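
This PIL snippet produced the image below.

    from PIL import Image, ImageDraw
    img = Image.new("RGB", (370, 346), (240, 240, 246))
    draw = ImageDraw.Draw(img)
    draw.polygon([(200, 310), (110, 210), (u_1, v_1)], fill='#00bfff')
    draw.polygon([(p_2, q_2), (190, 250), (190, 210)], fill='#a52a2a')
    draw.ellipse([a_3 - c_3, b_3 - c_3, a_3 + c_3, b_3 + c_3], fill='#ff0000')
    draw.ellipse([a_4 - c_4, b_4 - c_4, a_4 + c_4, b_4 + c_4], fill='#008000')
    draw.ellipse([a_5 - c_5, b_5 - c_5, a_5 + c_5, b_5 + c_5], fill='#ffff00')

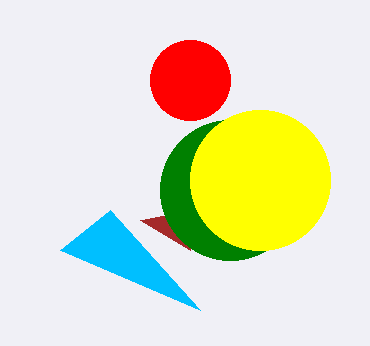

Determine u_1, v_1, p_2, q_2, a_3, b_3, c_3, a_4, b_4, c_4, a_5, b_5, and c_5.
u_1 = 60, v_1 = 250, p_2 = 140, q_2 = 220, a_3 = 190, b_3 = 80, c_3 = 40, a_4 = 230, b_4 = 190, c_4 = 70, a_5 = 260, b_5 = 180, c_5 = 70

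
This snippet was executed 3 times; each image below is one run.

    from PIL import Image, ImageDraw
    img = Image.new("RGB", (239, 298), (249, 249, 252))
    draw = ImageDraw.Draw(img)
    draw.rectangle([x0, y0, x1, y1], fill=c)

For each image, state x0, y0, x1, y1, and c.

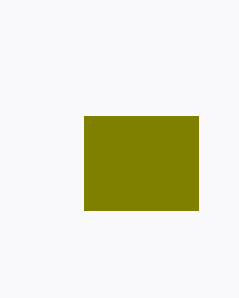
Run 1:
x0 = 84, y0 = 116, x1 = 198, y1 = 210, c = 'olive'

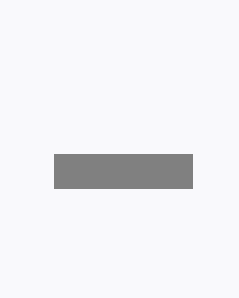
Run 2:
x0 = 54, y0 = 154, x1 = 192, y1 = 188, c = 'gray'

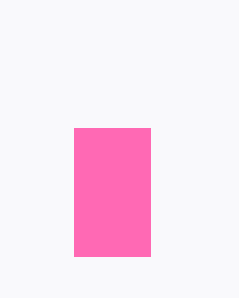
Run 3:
x0 = 74, y0 = 128, x1 = 150, y1 = 256, c = 'hotpink'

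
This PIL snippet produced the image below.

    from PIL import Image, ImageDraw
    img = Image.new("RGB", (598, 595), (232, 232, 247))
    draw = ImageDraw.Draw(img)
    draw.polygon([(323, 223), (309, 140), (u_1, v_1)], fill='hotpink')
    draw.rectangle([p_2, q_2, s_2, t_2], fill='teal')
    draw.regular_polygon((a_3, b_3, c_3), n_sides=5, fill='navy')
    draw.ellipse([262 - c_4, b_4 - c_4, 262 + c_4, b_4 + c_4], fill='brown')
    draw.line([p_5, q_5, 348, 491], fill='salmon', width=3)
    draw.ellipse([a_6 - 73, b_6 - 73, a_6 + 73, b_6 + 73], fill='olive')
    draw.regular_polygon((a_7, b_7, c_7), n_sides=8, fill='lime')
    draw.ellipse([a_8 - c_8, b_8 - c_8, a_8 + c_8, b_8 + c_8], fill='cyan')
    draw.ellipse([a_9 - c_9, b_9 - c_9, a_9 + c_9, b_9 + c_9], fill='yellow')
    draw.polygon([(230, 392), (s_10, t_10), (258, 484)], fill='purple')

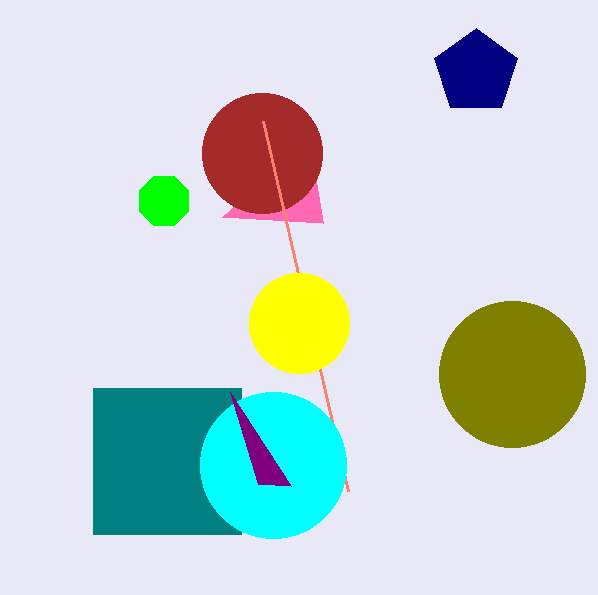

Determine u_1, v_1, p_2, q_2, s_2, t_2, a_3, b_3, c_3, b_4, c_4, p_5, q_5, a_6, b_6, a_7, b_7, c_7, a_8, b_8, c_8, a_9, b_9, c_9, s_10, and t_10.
u_1 = 222; v_1 = 217; p_2 = 93; q_2 = 388; s_2 = 241; t_2 = 534; a_3 = 476; b_3 = 72; c_3 = 44; b_4 = 153; c_4 = 60; p_5 = 263; q_5 = 121; a_6 = 512; b_6 = 374; a_7 = 164; b_7 = 201; c_7 = 27; a_8 = 273; b_8 = 465; c_8 = 73; a_9 = 299; b_9 = 323; c_9 = 50; s_10 = 291; t_10 = 486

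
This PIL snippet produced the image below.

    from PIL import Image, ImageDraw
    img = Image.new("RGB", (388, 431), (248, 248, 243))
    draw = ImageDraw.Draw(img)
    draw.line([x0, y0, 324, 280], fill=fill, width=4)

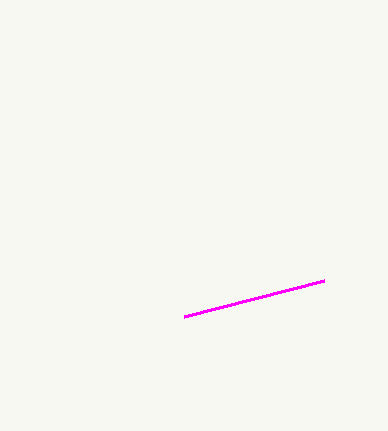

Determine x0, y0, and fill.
x0 = 184; y0 = 316; fill = 'magenta'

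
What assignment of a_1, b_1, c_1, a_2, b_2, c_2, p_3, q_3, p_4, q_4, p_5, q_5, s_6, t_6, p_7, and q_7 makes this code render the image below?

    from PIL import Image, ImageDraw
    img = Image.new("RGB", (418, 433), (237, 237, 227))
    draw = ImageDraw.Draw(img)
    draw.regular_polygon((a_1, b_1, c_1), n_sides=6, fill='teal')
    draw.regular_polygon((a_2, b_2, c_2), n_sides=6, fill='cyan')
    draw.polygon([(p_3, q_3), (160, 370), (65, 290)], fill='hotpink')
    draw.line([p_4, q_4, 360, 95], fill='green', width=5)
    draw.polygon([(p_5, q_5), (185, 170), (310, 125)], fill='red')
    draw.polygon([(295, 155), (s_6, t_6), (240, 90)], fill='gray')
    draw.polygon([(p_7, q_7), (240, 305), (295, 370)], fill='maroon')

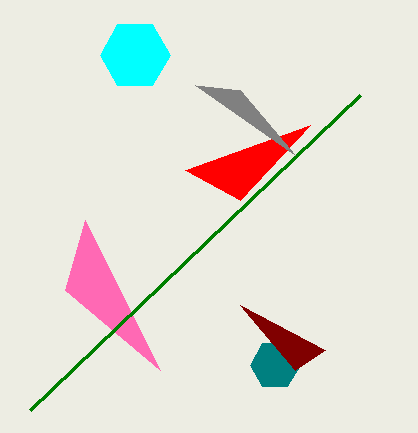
a_1 = 275, b_1 = 365, c_1 = 25, a_2 = 135, b_2 = 55, c_2 = 35, p_3 = 85, q_3 = 220, p_4 = 30, q_4 = 410, p_5 = 240, q_5 = 200, s_6 = 195, t_6 = 85, p_7 = 325, q_7 = 350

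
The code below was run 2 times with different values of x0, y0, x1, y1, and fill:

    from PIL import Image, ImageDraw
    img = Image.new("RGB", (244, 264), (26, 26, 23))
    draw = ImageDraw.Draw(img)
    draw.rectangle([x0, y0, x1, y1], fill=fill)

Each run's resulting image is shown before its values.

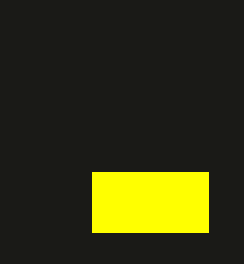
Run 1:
x0 = 92; y0 = 172; x1 = 208; y1 = 232; fill = 'yellow'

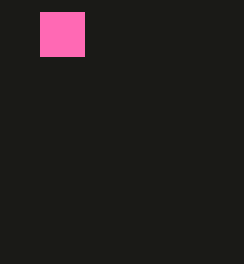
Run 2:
x0 = 40; y0 = 12; x1 = 84; y1 = 56; fill = 'hotpink'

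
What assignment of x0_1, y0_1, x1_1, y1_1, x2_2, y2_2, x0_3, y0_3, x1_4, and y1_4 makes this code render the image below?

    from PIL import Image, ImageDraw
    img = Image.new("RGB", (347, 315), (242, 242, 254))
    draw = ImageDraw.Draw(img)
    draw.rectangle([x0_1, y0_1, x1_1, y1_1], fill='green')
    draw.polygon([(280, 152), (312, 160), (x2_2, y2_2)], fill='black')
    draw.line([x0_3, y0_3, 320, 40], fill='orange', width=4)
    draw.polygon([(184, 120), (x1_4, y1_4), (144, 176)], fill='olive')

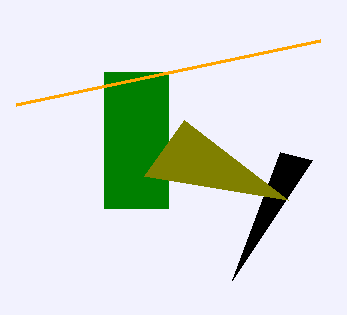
x0_1 = 104
y0_1 = 72
x1_1 = 168
y1_1 = 208
x2_2 = 232
y2_2 = 280
x0_3 = 16
y0_3 = 104
x1_4 = 288
y1_4 = 200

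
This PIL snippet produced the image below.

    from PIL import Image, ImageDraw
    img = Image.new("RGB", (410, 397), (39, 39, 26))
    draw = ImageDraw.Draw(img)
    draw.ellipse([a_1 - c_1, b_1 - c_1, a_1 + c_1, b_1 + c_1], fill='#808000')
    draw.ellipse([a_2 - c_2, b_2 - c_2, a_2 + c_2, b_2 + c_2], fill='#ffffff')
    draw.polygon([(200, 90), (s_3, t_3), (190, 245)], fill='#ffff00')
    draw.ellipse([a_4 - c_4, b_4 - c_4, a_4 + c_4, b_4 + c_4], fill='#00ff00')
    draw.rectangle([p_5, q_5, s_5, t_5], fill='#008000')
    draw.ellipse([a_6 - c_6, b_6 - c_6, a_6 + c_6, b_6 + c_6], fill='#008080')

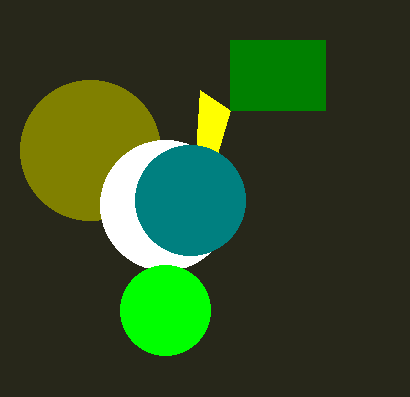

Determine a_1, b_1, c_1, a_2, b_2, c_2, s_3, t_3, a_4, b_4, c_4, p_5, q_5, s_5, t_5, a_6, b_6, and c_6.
a_1 = 90, b_1 = 150, c_1 = 70, a_2 = 165, b_2 = 205, c_2 = 65, s_3 = 230, t_3 = 110, a_4 = 165, b_4 = 310, c_4 = 45, p_5 = 230, q_5 = 40, s_5 = 325, t_5 = 110, a_6 = 190, b_6 = 200, c_6 = 55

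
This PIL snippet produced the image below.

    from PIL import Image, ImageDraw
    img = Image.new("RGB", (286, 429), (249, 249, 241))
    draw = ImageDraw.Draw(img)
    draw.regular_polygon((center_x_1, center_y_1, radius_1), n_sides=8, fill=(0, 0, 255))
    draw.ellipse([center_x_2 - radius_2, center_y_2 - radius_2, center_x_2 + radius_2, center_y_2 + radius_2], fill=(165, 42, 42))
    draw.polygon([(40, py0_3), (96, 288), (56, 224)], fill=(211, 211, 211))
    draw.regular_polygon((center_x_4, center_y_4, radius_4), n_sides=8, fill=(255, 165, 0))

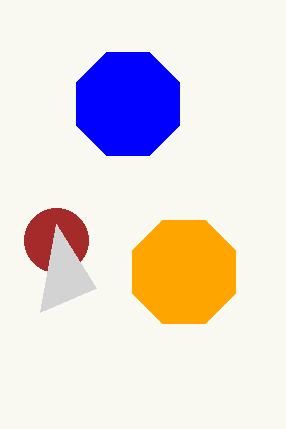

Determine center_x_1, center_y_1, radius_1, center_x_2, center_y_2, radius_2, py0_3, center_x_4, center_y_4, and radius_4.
center_x_1 = 128, center_y_1 = 104, radius_1 = 56, center_x_2 = 56, center_y_2 = 240, radius_2 = 32, py0_3 = 312, center_x_4 = 184, center_y_4 = 272, radius_4 = 56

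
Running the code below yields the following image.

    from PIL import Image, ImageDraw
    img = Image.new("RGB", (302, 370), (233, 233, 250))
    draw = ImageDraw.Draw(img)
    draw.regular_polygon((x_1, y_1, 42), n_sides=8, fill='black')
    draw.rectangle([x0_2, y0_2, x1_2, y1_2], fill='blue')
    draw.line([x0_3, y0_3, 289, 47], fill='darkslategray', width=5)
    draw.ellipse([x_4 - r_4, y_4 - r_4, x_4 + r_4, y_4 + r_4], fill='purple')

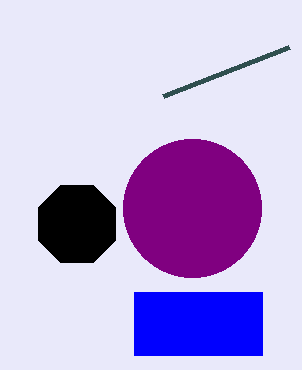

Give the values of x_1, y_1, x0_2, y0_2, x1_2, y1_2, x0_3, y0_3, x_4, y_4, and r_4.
x_1 = 77
y_1 = 224
x0_2 = 134
y0_2 = 292
x1_2 = 262
y1_2 = 355
x0_3 = 163
y0_3 = 96
x_4 = 192
y_4 = 208
r_4 = 69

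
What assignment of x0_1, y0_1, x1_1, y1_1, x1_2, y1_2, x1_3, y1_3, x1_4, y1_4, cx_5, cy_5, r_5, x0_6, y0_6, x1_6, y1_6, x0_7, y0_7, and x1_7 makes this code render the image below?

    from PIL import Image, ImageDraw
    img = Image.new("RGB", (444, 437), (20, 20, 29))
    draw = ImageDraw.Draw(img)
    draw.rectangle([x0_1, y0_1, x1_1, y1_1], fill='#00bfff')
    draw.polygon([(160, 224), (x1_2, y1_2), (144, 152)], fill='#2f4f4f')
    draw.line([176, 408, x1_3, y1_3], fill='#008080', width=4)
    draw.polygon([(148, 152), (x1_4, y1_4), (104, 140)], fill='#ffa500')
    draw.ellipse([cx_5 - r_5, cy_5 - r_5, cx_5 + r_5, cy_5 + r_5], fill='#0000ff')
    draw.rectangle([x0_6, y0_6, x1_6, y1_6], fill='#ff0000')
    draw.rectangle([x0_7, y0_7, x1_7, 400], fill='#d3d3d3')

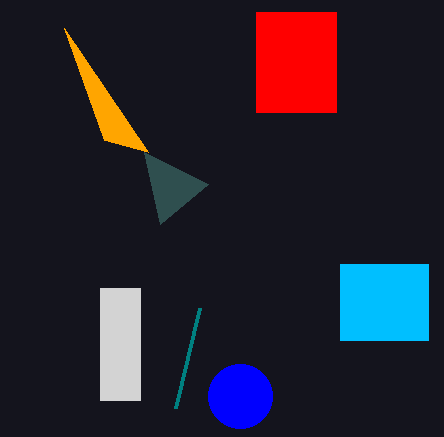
x0_1 = 340
y0_1 = 264
x1_1 = 428
y1_1 = 340
x1_2 = 208
y1_2 = 184
x1_3 = 200
y1_3 = 308
x1_4 = 64
y1_4 = 28
cx_5 = 240
cy_5 = 396
r_5 = 32
x0_6 = 256
y0_6 = 12
x1_6 = 336
y1_6 = 112
x0_7 = 100
y0_7 = 288
x1_7 = 140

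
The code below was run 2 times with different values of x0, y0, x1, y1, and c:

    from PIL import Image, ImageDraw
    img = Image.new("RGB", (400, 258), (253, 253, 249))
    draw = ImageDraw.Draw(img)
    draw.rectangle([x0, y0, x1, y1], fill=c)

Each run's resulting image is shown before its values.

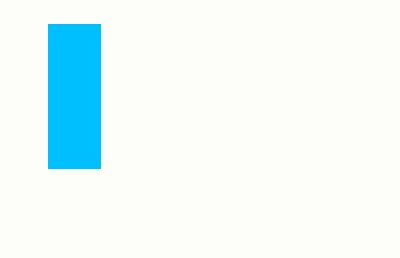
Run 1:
x0 = 48, y0 = 24, x1 = 100, y1 = 168, c = 'deepskyblue'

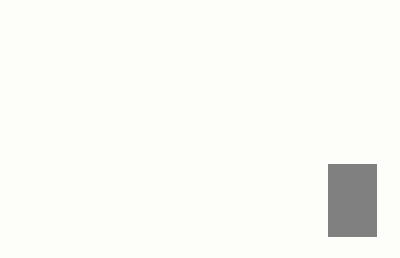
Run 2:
x0 = 328
y0 = 164
x1 = 376
y1 = 236
c = 'gray'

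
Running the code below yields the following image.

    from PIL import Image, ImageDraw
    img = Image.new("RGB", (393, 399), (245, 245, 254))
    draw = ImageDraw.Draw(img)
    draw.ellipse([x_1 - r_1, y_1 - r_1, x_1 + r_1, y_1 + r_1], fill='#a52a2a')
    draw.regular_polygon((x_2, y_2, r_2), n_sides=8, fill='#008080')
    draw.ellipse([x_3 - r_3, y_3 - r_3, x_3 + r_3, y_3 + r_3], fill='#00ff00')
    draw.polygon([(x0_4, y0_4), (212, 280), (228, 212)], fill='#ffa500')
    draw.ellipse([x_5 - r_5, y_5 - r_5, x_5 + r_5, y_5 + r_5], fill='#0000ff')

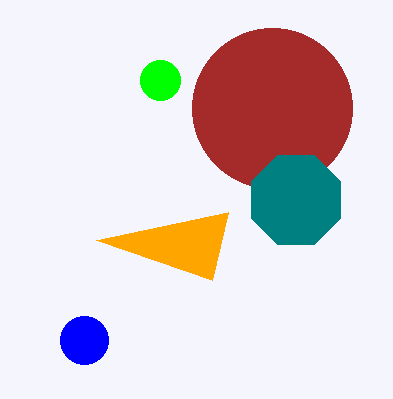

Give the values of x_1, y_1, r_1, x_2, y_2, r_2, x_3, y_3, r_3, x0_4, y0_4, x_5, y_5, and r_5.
x_1 = 272
y_1 = 108
r_1 = 80
x_2 = 296
y_2 = 200
r_2 = 48
x_3 = 160
y_3 = 80
r_3 = 20
x0_4 = 96
y0_4 = 240
x_5 = 84
y_5 = 340
r_5 = 24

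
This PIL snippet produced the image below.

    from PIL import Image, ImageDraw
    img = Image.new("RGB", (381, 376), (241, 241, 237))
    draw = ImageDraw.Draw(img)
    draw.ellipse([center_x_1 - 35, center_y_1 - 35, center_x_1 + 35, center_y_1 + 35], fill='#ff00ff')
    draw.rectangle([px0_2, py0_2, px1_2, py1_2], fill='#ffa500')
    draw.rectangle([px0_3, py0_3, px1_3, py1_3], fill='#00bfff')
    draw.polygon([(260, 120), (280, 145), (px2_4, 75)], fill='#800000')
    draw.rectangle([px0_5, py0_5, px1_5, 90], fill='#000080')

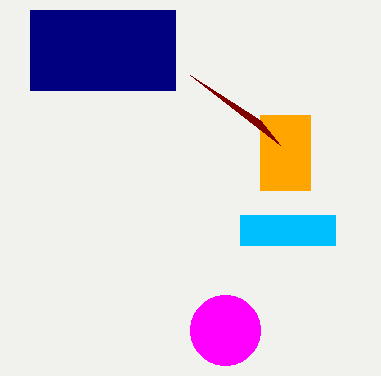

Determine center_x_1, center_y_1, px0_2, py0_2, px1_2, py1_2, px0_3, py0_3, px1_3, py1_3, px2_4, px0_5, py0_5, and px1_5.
center_x_1 = 225, center_y_1 = 330, px0_2 = 260, py0_2 = 115, px1_2 = 310, py1_2 = 190, px0_3 = 240, py0_3 = 215, px1_3 = 335, py1_3 = 245, px2_4 = 190, px0_5 = 30, py0_5 = 10, px1_5 = 175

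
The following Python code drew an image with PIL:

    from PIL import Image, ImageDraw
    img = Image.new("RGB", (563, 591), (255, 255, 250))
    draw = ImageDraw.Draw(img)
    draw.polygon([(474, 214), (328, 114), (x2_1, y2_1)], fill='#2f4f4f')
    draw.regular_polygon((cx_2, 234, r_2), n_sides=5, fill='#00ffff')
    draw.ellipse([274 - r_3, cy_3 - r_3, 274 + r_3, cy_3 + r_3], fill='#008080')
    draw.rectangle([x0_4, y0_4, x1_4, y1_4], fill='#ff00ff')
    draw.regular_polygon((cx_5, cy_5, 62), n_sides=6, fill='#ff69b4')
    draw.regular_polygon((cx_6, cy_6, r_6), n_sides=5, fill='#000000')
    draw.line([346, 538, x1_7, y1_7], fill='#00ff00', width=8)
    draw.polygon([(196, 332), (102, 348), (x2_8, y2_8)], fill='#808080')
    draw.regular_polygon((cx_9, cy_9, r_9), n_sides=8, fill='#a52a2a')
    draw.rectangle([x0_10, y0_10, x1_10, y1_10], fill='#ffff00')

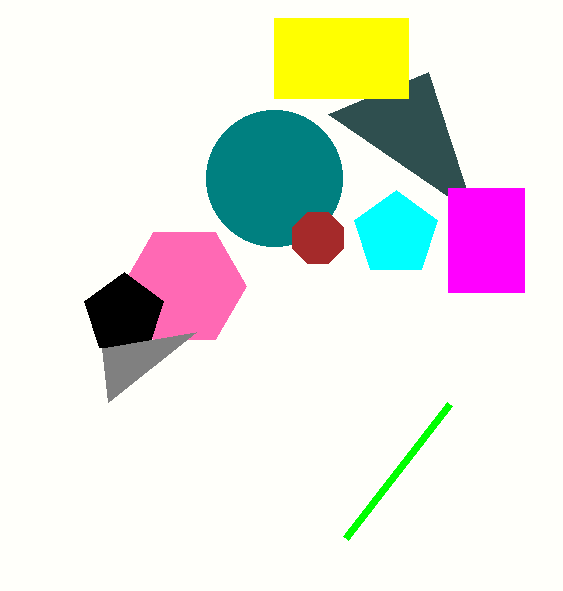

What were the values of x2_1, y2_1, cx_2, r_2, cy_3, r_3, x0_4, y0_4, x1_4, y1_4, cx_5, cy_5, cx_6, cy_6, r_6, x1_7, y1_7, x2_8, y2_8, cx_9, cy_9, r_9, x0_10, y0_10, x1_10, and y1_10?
x2_1 = 428, y2_1 = 72, cx_2 = 396, r_2 = 44, cy_3 = 178, r_3 = 68, x0_4 = 448, y0_4 = 188, x1_4 = 524, y1_4 = 292, cx_5 = 184, cy_5 = 286, cx_6 = 124, cy_6 = 314, r_6 = 42, x1_7 = 450, y1_7 = 404, x2_8 = 108, y2_8 = 402, cx_9 = 318, cy_9 = 238, r_9 = 28, x0_10 = 274, y0_10 = 18, x1_10 = 408, y1_10 = 98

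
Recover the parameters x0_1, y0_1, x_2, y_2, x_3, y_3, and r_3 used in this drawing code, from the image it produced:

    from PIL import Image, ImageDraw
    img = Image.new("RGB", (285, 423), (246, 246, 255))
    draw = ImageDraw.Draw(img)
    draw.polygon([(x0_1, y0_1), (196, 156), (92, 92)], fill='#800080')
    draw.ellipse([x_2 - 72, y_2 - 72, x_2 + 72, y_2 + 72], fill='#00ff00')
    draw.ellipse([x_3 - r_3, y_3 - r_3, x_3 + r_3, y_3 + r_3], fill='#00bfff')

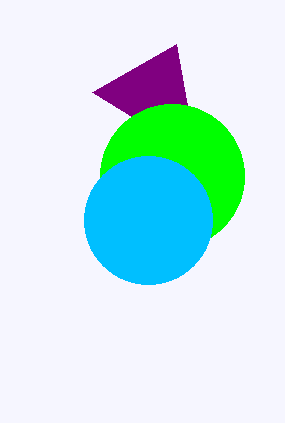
x0_1 = 176; y0_1 = 44; x_2 = 172; y_2 = 176; x_3 = 148; y_3 = 220; r_3 = 64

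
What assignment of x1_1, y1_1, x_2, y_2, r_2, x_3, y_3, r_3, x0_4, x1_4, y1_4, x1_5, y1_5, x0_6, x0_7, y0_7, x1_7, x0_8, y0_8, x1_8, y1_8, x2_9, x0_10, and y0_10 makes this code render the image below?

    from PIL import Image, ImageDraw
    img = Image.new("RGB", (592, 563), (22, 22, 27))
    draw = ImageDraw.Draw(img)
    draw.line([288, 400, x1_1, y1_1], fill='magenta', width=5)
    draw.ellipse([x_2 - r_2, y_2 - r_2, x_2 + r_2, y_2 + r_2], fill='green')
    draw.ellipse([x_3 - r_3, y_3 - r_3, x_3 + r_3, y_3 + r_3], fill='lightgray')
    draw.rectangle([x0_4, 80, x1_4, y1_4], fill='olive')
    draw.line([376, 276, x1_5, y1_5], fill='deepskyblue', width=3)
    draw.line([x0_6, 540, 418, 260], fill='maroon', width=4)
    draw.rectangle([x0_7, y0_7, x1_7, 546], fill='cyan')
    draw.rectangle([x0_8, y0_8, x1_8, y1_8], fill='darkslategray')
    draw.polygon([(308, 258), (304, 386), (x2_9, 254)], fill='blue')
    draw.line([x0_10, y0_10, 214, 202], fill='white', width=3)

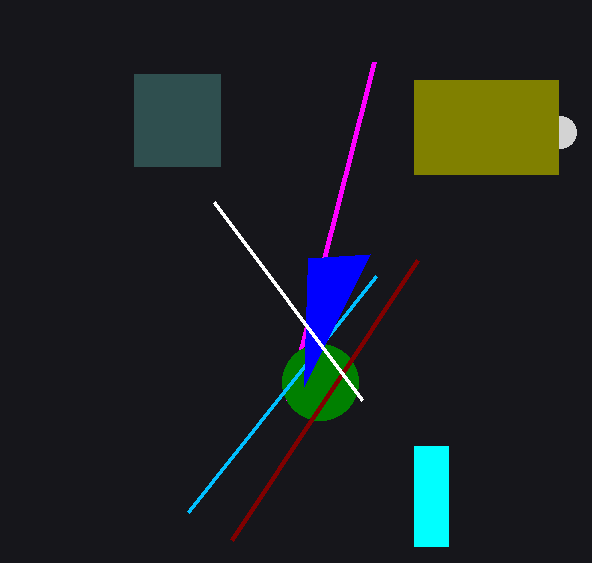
x1_1 = 374; y1_1 = 62; x_2 = 320; y_2 = 382; r_2 = 38; x_3 = 560; y_3 = 132; r_3 = 16; x0_4 = 414; x1_4 = 558; y1_4 = 174; x1_5 = 188; y1_5 = 512; x0_6 = 232; x0_7 = 414; y0_7 = 446; x1_7 = 448; x0_8 = 134; y0_8 = 74; x1_8 = 220; y1_8 = 166; x2_9 = 370; x0_10 = 362; y0_10 = 400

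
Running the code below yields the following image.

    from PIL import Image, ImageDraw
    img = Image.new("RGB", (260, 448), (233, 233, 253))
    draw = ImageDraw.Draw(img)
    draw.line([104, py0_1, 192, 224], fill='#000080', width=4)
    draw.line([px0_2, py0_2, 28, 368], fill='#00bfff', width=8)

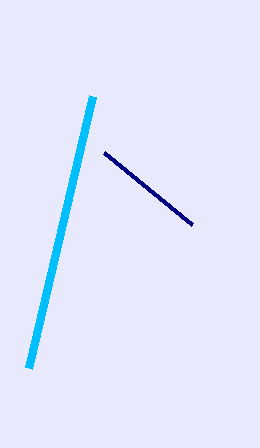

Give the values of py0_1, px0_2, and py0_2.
py0_1 = 152, px0_2 = 92, py0_2 = 96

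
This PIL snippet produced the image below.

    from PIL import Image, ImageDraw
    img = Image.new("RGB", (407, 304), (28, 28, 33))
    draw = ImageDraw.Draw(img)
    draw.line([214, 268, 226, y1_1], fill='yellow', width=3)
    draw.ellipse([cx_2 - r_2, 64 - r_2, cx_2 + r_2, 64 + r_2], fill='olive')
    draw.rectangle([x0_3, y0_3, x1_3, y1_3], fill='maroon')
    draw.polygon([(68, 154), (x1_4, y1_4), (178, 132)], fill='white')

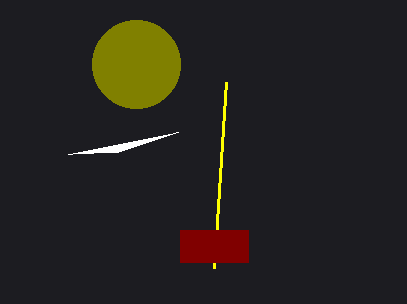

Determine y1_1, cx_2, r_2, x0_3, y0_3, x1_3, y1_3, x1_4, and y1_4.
y1_1 = 82, cx_2 = 136, r_2 = 44, x0_3 = 180, y0_3 = 230, x1_3 = 248, y1_3 = 262, x1_4 = 118, y1_4 = 152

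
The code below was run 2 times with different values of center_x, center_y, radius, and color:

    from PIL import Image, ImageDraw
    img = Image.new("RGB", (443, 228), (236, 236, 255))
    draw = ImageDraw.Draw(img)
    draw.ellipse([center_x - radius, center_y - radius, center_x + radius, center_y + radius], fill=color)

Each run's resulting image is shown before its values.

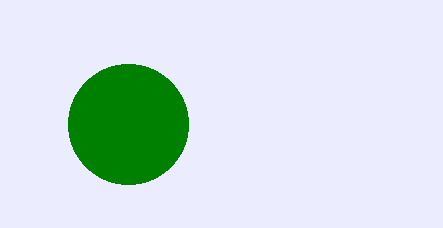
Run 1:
center_x = 128
center_y = 124
radius = 60
color = 'green'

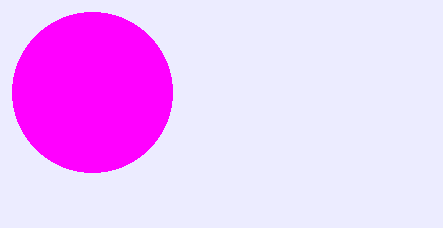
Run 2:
center_x = 92, center_y = 92, radius = 80, color = 'magenta'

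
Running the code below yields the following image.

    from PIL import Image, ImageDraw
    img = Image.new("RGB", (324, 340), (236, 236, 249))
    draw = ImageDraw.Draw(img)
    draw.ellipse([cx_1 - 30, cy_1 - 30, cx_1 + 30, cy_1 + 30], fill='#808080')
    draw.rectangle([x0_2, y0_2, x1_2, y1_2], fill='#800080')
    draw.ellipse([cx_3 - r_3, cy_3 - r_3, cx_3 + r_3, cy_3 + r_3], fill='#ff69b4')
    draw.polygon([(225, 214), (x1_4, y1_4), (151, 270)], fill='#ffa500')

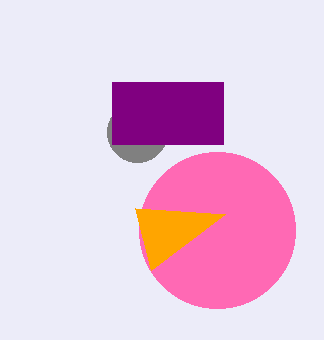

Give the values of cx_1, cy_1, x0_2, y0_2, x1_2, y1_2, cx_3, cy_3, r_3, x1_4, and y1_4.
cx_1 = 137
cy_1 = 132
x0_2 = 112
y0_2 = 82
x1_2 = 223
y1_2 = 144
cx_3 = 217
cy_3 = 230
r_3 = 78
x1_4 = 135
y1_4 = 208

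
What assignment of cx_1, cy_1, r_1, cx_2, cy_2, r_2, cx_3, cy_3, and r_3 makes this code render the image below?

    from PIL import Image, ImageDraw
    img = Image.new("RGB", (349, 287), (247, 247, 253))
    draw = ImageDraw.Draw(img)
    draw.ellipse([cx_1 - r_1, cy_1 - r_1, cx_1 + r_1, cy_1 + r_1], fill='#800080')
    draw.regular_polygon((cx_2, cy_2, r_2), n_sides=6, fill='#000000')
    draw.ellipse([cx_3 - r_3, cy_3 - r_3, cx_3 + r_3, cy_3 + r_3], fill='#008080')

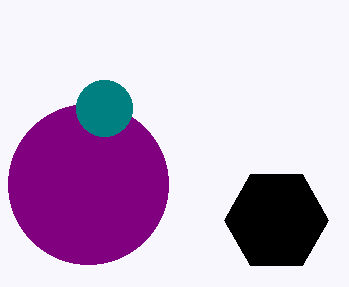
cx_1 = 88
cy_1 = 184
r_1 = 80
cx_2 = 276
cy_2 = 220
r_2 = 52
cx_3 = 104
cy_3 = 108
r_3 = 28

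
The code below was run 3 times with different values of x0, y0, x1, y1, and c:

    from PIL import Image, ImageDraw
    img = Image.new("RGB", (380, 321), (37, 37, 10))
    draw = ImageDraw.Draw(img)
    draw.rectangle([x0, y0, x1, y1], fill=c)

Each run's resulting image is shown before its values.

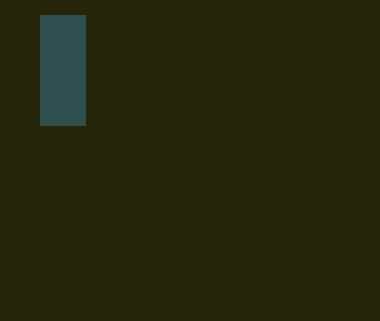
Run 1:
x0 = 40
y0 = 15
x1 = 85
y1 = 125
c = 'darkslategray'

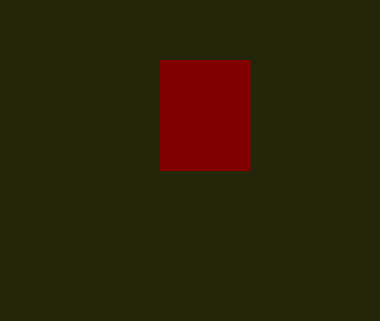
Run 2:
x0 = 160; y0 = 60; x1 = 250; y1 = 170; c = 'maroon'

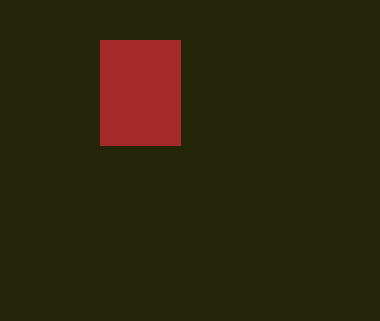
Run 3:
x0 = 100, y0 = 40, x1 = 180, y1 = 145, c = 'brown'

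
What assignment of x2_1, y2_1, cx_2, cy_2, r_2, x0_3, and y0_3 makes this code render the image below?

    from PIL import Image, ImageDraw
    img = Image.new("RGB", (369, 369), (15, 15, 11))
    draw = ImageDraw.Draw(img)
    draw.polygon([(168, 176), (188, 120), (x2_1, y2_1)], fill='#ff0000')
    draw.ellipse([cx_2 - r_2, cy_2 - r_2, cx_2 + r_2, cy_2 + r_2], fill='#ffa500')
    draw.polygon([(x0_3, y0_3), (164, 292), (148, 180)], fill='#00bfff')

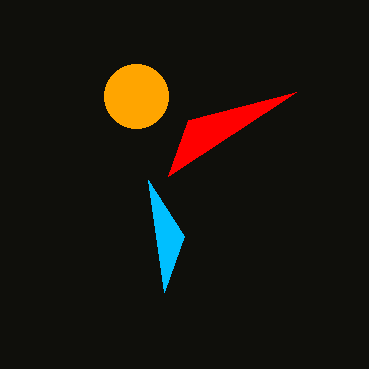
x2_1 = 296, y2_1 = 92, cx_2 = 136, cy_2 = 96, r_2 = 32, x0_3 = 184, y0_3 = 236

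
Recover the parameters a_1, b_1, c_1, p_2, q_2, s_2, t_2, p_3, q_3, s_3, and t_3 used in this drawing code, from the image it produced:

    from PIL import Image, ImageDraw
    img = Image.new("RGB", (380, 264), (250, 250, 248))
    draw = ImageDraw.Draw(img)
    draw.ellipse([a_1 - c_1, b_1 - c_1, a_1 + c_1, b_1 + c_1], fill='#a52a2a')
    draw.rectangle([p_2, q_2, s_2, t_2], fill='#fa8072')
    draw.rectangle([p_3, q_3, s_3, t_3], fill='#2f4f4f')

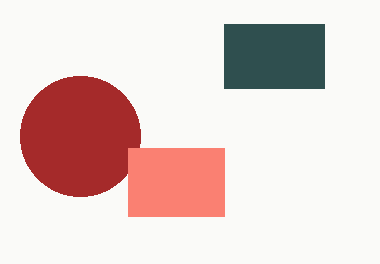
a_1 = 80
b_1 = 136
c_1 = 60
p_2 = 128
q_2 = 148
s_2 = 224
t_2 = 216
p_3 = 224
q_3 = 24
s_3 = 324
t_3 = 88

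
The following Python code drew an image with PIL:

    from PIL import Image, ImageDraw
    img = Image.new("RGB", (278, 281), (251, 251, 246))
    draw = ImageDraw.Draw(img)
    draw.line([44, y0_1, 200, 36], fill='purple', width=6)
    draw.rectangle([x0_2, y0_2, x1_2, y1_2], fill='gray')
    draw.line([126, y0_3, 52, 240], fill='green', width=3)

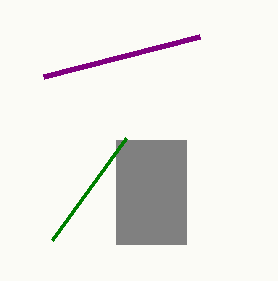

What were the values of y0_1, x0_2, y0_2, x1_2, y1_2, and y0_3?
y0_1 = 76
x0_2 = 116
y0_2 = 140
x1_2 = 186
y1_2 = 244
y0_3 = 138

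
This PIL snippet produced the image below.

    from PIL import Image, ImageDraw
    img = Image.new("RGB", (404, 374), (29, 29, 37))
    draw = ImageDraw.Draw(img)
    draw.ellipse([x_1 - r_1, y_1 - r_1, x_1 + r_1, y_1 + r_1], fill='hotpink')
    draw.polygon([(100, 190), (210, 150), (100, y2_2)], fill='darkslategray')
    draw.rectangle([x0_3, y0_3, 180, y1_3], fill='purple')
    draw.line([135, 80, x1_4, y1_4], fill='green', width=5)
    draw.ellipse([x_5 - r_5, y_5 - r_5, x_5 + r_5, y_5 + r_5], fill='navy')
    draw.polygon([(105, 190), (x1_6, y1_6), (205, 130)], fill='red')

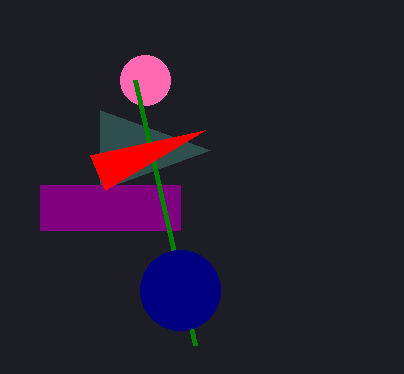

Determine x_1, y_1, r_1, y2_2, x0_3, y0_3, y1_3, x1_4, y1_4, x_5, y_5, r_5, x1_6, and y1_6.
x_1 = 145, y_1 = 80, r_1 = 25, y2_2 = 110, x0_3 = 40, y0_3 = 185, y1_3 = 230, x1_4 = 195, y1_4 = 345, x_5 = 180, y_5 = 290, r_5 = 40, x1_6 = 90, y1_6 = 155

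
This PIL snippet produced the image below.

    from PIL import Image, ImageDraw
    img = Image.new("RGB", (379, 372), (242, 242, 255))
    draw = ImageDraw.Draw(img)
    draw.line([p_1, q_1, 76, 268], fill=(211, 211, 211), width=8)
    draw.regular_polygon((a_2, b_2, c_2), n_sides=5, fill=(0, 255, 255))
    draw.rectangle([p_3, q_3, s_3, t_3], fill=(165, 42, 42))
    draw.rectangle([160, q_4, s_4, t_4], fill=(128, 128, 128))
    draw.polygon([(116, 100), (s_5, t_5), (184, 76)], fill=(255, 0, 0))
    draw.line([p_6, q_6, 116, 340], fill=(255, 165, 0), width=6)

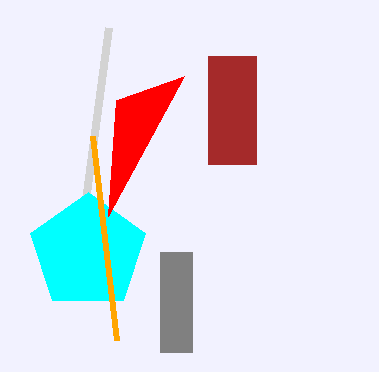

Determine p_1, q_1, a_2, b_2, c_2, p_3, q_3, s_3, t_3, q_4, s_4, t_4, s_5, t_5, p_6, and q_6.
p_1 = 108, q_1 = 28, a_2 = 88, b_2 = 252, c_2 = 60, p_3 = 208, q_3 = 56, s_3 = 256, t_3 = 164, q_4 = 252, s_4 = 192, t_4 = 352, s_5 = 108, t_5 = 216, p_6 = 92, q_6 = 136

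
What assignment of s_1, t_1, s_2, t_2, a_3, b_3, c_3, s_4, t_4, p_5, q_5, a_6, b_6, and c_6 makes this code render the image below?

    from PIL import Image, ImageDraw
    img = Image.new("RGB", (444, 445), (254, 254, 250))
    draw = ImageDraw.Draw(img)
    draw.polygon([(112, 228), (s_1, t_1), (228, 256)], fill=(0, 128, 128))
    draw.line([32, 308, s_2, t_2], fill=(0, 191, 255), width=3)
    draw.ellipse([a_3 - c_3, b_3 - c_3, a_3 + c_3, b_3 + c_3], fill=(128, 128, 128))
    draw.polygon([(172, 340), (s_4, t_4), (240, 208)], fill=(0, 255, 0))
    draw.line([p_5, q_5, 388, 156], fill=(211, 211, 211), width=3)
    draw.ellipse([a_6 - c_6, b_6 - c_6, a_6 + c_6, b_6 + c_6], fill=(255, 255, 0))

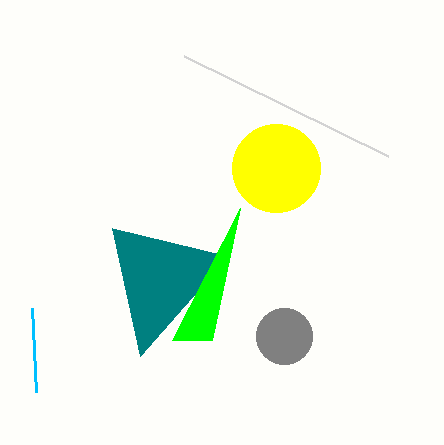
s_1 = 140, t_1 = 356, s_2 = 36, t_2 = 392, a_3 = 284, b_3 = 336, c_3 = 28, s_4 = 212, t_4 = 340, p_5 = 184, q_5 = 56, a_6 = 276, b_6 = 168, c_6 = 44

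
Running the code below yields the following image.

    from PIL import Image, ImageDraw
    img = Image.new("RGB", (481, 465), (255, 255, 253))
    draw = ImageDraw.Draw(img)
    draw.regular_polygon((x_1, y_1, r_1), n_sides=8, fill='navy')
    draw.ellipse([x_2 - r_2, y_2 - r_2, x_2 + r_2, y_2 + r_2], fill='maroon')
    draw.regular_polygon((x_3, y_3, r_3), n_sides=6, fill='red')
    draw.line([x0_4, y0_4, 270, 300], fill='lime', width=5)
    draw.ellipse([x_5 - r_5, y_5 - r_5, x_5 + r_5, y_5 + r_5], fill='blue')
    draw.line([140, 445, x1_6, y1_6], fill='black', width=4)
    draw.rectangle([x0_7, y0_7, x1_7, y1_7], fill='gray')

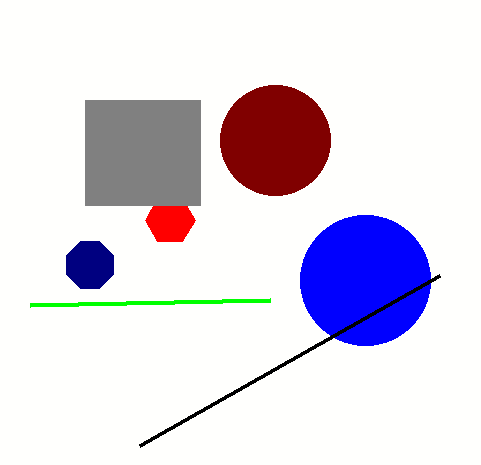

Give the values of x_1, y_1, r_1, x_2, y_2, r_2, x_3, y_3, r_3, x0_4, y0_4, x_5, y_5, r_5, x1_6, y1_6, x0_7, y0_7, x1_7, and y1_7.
x_1 = 90, y_1 = 265, r_1 = 25, x_2 = 275, y_2 = 140, r_2 = 55, x_3 = 170, y_3 = 220, r_3 = 25, x0_4 = 30, y0_4 = 305, x_5 = 365, y_5 = 280, r_5 = 65, x1_6 = 440, y1_6 = 275, x0_7 = 85, y0_7 = 100, x1_7 = 200, y1_7 = 205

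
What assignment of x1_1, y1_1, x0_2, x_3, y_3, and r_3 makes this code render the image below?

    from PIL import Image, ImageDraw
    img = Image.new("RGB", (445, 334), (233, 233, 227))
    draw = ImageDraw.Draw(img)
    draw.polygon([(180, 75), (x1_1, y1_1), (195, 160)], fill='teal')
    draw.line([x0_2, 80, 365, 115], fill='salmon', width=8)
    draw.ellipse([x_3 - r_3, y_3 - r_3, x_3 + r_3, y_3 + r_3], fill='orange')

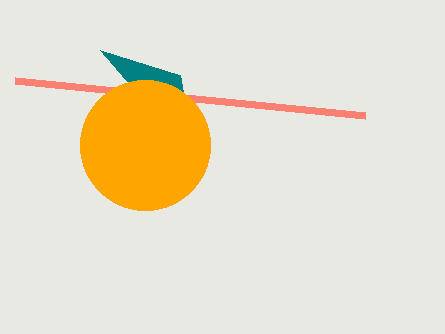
x1_1 = 100
y1_1 = 50
x0_2 = 15
x_3 = 145
y_3 = 145
r_3 = 65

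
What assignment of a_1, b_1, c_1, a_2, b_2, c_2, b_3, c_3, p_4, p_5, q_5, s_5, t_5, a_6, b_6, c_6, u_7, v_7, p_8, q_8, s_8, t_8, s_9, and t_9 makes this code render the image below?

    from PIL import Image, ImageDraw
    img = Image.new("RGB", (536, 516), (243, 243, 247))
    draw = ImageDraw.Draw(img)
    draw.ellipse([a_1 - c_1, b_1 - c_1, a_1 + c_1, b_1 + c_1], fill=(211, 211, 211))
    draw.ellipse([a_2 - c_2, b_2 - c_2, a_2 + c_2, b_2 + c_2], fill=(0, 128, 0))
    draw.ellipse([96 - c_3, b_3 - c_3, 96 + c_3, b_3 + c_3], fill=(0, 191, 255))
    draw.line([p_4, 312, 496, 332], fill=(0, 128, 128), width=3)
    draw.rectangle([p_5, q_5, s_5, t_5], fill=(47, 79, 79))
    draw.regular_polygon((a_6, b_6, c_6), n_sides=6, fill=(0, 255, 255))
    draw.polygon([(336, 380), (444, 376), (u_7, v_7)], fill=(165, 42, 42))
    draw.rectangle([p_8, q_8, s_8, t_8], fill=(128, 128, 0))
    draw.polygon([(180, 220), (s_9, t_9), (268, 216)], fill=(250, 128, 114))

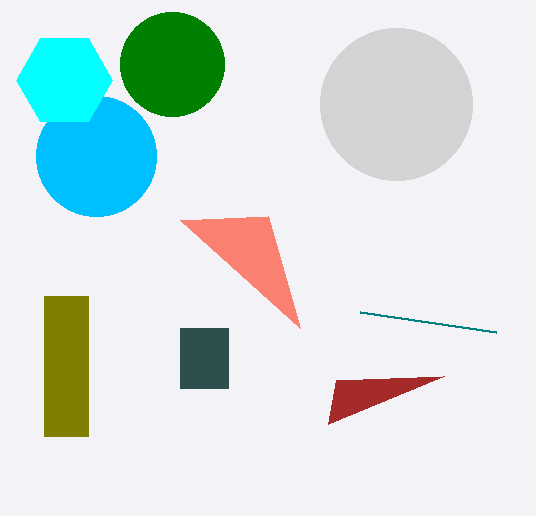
a_1 = 396; b_1 = 104; c_1 = 76; a_2 = 172; b_2 = 64; c_2 = 52; b_3 = 156; c_3 = 60; p_4 = 360; p_5 = 180; q_5 = 328; s_5 = 228; t_5 = 388; a_6 = 64; b_6 = 80; c_6 = 48; u_7 = 328; v_7 = 424; p_8 = 44; q_8 = 296; s_8 = 88; t_8 = 436; s_9 = 300; t_9 = 328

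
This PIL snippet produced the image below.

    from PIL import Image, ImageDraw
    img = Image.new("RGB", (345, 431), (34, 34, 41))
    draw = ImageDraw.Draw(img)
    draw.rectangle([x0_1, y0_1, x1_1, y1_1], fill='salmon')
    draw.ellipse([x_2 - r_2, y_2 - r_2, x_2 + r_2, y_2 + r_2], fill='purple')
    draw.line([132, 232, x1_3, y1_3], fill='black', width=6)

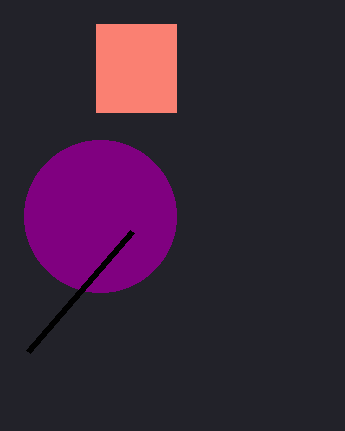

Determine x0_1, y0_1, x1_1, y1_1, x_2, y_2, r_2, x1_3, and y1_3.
x0_1 = 96
y0_1 = 24
x1_1 = 176
y1_1 = 112
x_2 = 100
y_2 = 216
r_2 = 76
x1_3 = 28
y1_3 = 352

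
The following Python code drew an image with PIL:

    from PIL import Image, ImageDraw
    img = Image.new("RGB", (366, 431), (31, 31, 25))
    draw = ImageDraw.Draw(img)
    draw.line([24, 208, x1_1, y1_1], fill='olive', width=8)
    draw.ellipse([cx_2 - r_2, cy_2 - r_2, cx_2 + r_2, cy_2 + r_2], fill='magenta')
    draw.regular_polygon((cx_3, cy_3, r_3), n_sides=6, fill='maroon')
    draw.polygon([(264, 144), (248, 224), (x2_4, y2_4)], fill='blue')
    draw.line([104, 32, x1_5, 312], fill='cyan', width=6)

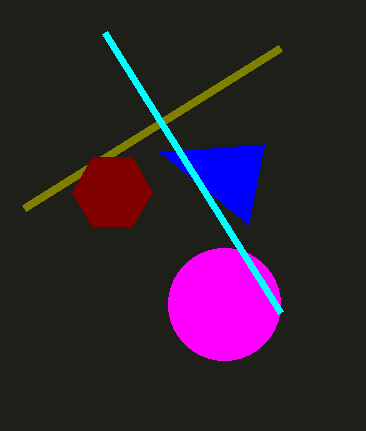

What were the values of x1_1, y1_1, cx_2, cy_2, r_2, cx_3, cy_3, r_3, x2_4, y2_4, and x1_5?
x1_1 = 280; y1_1 = 48; cx_2 = 224; cy_2 = 304; r_2 = 56; cx_3 = 112; cy_3 = 192; r_3 = 40; x2_4 = 160; y2_4 = 152; x1_5 = 280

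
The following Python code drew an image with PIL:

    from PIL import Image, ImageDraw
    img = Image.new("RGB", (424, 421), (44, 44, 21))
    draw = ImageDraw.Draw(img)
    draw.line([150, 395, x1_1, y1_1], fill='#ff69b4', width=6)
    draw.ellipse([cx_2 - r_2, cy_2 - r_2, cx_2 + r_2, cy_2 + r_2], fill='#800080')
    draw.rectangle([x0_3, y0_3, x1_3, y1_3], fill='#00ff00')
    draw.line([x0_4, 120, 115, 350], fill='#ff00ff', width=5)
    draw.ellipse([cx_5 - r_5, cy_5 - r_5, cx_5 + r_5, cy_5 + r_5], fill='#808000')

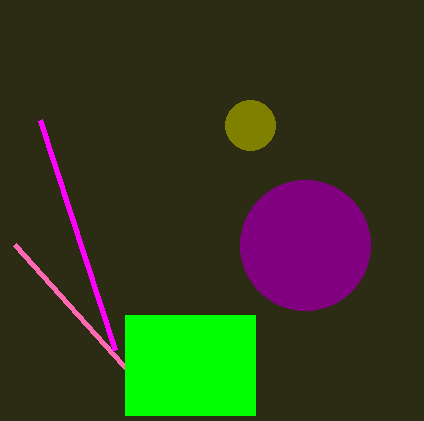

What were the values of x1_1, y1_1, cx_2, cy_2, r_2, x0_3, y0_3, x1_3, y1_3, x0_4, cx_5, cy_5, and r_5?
x1_1 = 15
y1_1 = 245
cx_2 = 305
cy_2 = 245
r_2 = 65
x0_3 = 125
y0_3 = 315
x1_3 = 255
y1_3 = 415
x0_4 = 40
cx_5 = 250
cy_5 = 125
r_5 = 25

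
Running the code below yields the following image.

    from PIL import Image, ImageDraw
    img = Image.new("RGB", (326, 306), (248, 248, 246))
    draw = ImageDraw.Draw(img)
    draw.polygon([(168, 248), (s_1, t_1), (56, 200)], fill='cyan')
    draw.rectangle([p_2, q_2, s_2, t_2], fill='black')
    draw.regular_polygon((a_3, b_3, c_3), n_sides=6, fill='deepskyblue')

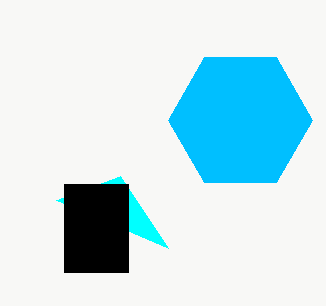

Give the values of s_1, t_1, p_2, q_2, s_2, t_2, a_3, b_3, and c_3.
s_1 = 120; t_1 = 176; p_2 = 64; q_2 = 184; s_2 = 128; t_2 = 272; a_3 = 240; b_3 = 120; c_3 = 72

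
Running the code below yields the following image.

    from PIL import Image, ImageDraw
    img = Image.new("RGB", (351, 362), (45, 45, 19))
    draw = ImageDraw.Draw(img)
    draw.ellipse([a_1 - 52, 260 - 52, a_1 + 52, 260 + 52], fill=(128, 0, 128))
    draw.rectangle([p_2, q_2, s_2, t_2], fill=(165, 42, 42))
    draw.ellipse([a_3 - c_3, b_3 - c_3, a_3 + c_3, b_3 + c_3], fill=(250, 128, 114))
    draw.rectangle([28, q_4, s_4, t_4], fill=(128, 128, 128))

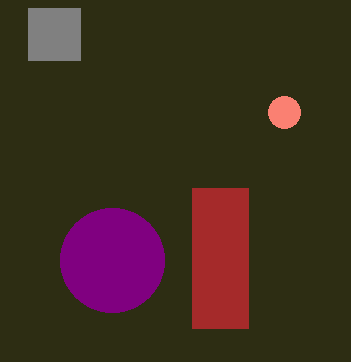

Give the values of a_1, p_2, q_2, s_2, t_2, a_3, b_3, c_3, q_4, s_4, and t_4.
a_1 = 112, p_2 = 192, q_2 = 188, s_2 = 248, t_2 = 328, a_3 = 284, b_3 = 112, c_3 = 16, q_4 = 8, s_4 = 80, t_4 = 60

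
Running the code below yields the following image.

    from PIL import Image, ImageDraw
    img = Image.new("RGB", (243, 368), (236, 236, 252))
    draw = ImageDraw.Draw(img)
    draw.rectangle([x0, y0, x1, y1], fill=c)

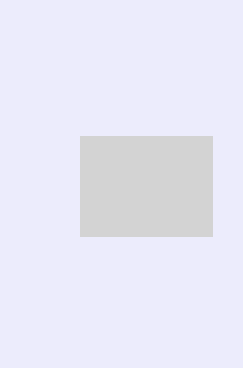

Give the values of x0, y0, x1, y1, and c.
x0 = 80, y0 = 136, x1 = 212, y1 = 236, c = 'lightgray'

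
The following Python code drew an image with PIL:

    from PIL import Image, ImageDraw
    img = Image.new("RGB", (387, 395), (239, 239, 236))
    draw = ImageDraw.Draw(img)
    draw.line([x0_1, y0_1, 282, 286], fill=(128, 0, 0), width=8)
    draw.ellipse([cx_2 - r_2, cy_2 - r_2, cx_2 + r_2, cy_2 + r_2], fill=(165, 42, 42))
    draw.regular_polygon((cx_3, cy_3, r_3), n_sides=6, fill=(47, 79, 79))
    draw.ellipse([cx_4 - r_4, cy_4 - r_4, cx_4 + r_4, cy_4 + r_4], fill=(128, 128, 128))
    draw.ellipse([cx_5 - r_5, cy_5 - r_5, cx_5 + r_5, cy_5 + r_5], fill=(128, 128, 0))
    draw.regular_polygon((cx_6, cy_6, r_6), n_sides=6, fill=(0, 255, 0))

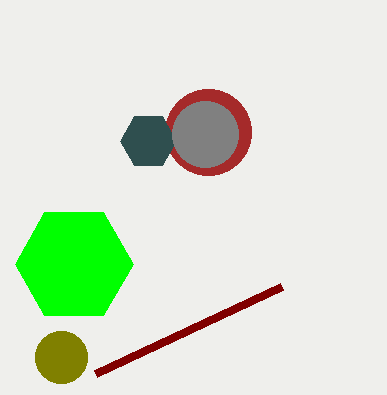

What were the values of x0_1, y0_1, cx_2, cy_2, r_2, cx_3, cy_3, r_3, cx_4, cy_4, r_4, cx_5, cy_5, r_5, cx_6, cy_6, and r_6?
x0_1 = 96, y0_1 = 373, cx_2 = 208, cy_2 = 132, r_2 = 43, cx_3 = 148, cy_3 = 141, r_3 = 28, cx_4 = 205, cy_4 = 134, r_4 = 33, cx_5 = 61, cy_5 = 357, r_5 = 26, cx_6 = 74, cy_6 = 264, r_6 = 59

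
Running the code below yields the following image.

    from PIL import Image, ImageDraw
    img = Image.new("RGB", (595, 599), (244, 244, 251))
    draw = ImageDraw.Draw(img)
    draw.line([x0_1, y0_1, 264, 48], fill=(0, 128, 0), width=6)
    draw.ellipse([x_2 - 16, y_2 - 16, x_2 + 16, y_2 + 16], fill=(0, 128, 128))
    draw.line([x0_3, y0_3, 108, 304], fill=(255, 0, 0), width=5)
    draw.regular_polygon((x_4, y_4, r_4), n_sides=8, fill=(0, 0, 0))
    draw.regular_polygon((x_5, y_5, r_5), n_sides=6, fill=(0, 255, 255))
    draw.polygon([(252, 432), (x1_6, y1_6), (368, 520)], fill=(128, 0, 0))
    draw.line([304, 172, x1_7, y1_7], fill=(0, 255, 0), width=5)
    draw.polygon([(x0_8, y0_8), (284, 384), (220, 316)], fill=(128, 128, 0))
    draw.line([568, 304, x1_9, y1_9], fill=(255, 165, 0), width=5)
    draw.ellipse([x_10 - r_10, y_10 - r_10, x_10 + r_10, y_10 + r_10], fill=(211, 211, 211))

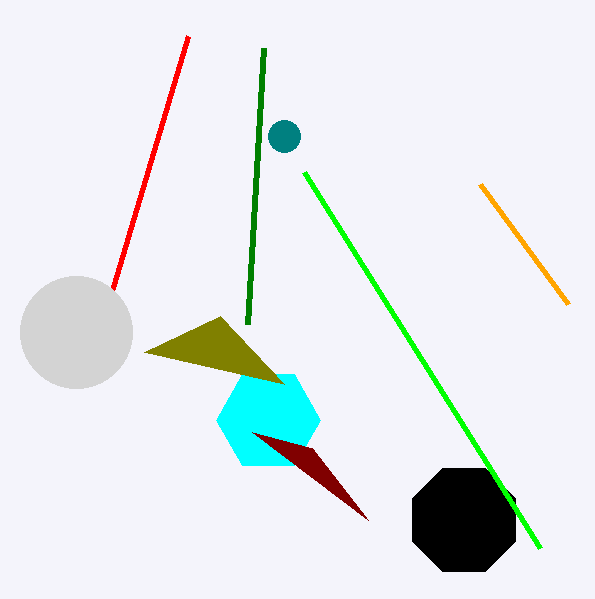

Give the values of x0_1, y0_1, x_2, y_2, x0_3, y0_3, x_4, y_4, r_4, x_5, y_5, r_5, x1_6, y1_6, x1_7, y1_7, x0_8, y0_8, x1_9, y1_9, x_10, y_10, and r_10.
x0_1 = 248
y0_1 = 324
x_2 = 284
y_2 = 136
x0_3 = 188
y0_3 = 36
x_4 = 464
y_4 = 520
r_4 = 56
x_5 = 268
y_5 = 420
r_5 = 52
x1_6 = 312
y1_6 = 448
x1_7 = 540
y1_7 = 548
x0_8 = 144
y0_8 = 352
x1_9 = 480
y1_9 = 184
x_10 = 76
y_10 = 332
r_10 = 56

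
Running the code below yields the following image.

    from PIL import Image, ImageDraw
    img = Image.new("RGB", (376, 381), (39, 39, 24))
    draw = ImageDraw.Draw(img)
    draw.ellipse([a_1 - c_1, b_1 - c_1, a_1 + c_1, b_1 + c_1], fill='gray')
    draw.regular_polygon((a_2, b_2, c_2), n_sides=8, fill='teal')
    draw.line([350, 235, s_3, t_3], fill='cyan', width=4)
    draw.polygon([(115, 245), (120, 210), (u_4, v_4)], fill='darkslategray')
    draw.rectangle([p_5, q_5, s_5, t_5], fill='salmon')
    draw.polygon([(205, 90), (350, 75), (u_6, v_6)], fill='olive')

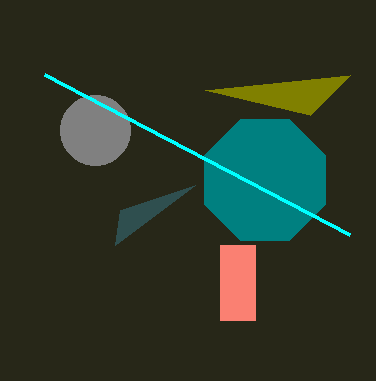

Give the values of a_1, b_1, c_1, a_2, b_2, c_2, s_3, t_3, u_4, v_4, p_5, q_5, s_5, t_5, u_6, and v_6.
a_1 = 95; b_1 = 130; c_1 = 35; a_2 = 265; b_2 = 180; c_2 = 65; s_3 = 45; t_3 = 75; u_4 = 195; v_4 = 185; p_5 = 220; q_5 = 245; s_5 = 255; t_5 = 320; u_6 = 310; v_6 = 115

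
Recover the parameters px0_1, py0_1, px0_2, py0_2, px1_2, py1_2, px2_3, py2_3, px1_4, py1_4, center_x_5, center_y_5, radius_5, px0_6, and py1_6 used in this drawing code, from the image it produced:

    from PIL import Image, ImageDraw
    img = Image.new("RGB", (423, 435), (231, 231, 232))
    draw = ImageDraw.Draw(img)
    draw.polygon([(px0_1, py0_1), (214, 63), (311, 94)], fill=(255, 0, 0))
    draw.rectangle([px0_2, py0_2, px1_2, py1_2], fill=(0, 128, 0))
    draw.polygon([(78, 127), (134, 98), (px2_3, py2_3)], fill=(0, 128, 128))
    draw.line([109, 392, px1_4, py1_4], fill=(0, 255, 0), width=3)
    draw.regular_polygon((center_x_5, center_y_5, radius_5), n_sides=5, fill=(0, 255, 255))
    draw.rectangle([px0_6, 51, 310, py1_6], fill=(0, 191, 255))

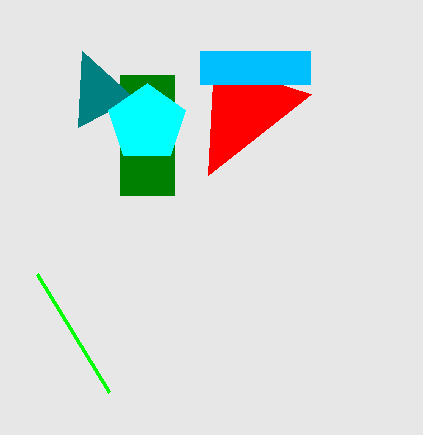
px0_1 = 208; py0_1 = 175; px0_2 = 120; py0_2 = 75; px1_2 = 174; py1_2 = 195; px2_3 = 82; py2_3 = 51; px1_4 = 37; py1_4 = 274; center_x_5 = 147; center_y_5 = 123; radius_5 = 40; px0_6 = 200; py1_6 = 84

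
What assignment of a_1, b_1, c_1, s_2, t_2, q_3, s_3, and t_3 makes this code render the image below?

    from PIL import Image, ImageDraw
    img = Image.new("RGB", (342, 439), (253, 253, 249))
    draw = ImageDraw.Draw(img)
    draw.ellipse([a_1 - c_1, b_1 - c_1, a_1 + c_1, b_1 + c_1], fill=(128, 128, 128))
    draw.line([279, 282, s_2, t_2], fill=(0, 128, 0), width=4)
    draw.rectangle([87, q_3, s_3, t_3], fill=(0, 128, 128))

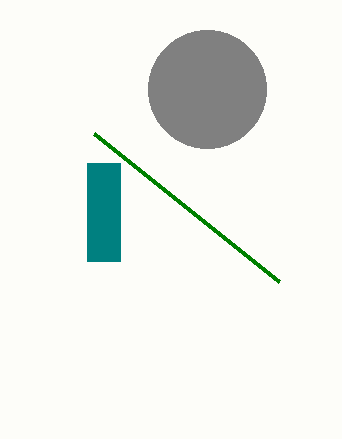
a_1 = 207; b_1 = 89; c_1 = 59; s_2 = 94; t_2 = 134; q_3 = 163; s_3 = 120; t_3 = 261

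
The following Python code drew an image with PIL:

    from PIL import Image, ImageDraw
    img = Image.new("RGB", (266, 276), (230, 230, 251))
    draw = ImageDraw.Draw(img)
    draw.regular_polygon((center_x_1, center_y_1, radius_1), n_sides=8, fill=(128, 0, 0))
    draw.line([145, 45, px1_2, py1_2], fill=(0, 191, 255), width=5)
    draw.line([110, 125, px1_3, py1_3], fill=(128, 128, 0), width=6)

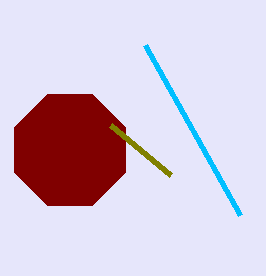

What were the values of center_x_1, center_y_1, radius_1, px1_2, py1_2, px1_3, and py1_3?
center_x_1 = 70, center_y_1 = 150, radius_1 = 60, px1_2 = 240, py1_2 = 215, px1_3 = 170, py1_3 = 175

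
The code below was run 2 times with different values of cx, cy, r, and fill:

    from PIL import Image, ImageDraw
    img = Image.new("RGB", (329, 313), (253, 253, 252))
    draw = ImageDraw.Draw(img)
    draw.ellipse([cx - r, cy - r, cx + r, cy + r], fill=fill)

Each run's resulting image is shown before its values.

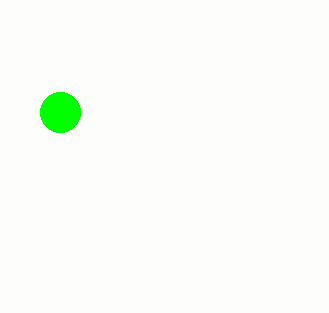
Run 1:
cx = 60, cy = 112, r = 20, fill = 'lime'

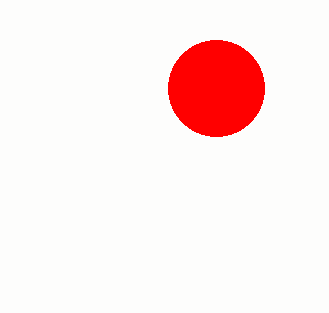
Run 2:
cx = 216; cy = 88; r = 48; fill = 'red'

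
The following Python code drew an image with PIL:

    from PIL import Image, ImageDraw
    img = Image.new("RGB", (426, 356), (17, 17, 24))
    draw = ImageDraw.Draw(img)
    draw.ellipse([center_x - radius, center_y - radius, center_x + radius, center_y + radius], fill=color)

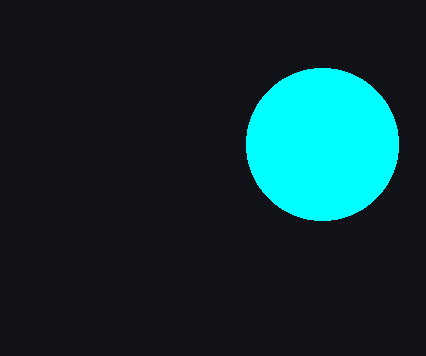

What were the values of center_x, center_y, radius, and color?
center_x = 322
center_y = 144
radius = 76
color = 'cyan'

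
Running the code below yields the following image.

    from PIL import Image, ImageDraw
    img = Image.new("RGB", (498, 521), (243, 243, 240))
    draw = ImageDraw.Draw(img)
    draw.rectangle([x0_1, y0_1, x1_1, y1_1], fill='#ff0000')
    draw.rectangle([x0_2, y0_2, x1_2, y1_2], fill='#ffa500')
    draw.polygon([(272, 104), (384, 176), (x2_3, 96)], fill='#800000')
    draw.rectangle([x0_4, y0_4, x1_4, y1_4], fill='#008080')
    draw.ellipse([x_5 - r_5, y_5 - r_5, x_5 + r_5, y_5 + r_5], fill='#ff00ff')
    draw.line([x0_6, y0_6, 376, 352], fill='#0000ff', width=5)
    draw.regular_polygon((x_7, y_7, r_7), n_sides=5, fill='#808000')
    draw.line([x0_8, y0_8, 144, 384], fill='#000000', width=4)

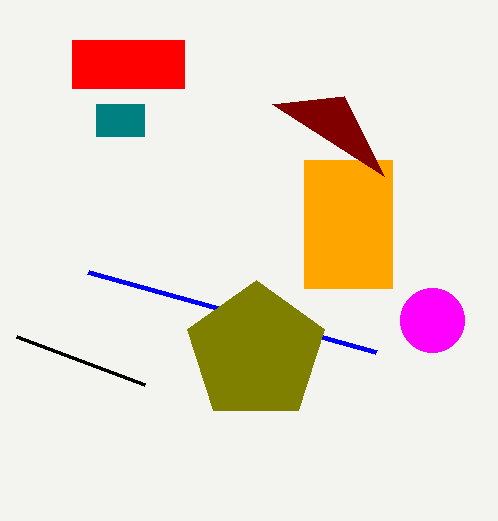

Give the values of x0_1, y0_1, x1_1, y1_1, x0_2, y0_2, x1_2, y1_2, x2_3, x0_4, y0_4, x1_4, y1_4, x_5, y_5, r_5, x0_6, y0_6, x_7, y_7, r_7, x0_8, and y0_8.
x0_1 = 72
y0_1 = 40
x1_1 = 184
y1_1 = 88
x0_2 = 304
y0_2 = 160
x1_2 = 392
y1_2 = 288
x2_3 = 344
x0_4 = 96
y0_4 = 104
x1_4 = 144
y1_4 = 136
x_5 = 432
y_5 = 320
r_5 = 32
x0_6 = 88
y0_6 = 272
x_7 = 256
y_7 = 352
r_7 = 72
x0_8 = 16
y0_8 = 336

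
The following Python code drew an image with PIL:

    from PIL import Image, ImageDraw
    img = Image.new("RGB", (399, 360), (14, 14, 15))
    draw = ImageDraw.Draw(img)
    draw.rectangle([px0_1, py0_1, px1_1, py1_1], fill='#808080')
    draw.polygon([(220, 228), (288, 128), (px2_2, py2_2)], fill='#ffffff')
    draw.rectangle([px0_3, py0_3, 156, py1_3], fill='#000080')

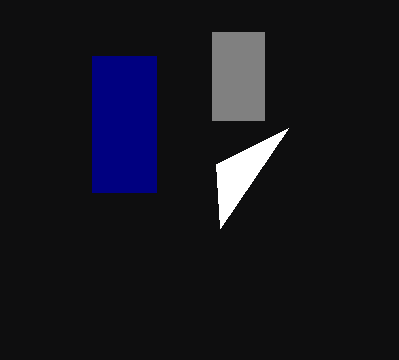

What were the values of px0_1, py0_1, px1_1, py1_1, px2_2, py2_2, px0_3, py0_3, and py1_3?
px0_1 = 212; py0_1 = 32; px1_1 = 264; py1_1 = 120; px2_2 = 216; py2_2 = 164; px0_3 = 92; py0_3 = 56; py1_3 = 192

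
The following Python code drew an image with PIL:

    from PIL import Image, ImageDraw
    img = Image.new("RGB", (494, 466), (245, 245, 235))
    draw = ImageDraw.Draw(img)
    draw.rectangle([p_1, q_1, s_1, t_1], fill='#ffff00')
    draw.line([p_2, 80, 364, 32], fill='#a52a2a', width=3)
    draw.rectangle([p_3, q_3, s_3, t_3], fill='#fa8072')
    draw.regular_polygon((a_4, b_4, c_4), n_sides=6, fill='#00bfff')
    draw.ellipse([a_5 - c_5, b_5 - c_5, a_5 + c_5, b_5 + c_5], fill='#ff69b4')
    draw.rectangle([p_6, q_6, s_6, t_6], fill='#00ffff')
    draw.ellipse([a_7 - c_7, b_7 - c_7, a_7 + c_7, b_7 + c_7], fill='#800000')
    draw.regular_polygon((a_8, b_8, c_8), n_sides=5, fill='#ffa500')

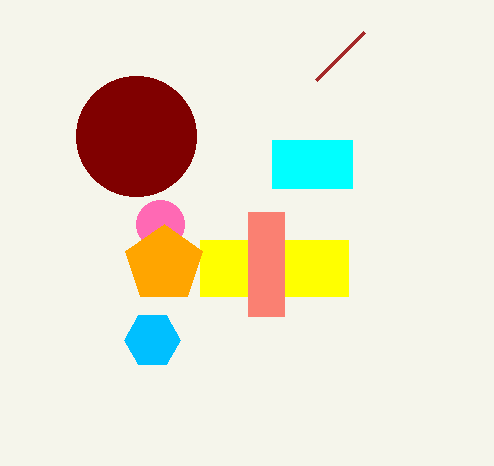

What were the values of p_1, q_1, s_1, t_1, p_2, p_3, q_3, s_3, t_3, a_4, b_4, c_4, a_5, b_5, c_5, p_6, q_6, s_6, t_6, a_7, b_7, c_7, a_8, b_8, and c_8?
p_1 = 200; q_1 = 240; s_1 = 348; t_1 = 296; p_2 = 316; p_3 = 248; q_3 = 212; s_3 = 284; t_3 = 316; a_4 = 152; b_4 = 340; c_4 = 28; a_5 = 160; b_5 = 224; c_5 = 24; p_6 = 272; q_6 = 140; s_6 = 352; t_6 = 188; a_7 = 136; b_7 = 136; c_7 = 60; a_8 = 164; b_8 = 264; c_8 = 40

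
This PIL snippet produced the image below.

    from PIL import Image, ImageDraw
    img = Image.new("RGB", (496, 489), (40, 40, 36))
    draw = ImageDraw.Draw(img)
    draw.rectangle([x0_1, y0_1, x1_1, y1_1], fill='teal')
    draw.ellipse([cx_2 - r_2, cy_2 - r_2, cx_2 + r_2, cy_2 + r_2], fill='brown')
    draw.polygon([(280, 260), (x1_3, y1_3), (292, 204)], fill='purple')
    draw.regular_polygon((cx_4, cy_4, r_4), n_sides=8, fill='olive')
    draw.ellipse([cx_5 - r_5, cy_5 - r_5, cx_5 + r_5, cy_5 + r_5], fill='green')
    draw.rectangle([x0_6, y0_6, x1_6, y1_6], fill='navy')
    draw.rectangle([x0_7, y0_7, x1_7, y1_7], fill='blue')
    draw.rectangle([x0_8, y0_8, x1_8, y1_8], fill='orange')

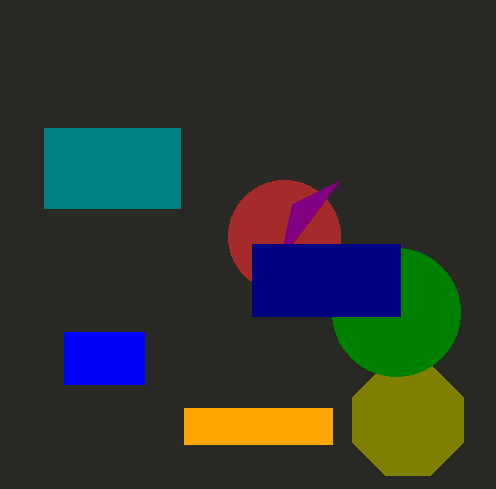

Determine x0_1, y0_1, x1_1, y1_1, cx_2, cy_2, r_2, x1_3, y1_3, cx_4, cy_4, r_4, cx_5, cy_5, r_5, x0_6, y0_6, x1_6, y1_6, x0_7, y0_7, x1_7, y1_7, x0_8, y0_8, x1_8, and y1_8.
x0_1 = 44, y0_1 = 128, x1_1 = 180, y1_1 = 208, cx_2 = 284, cy_2 = 236, r_2 = 56, x1_3 = 340, y1_3 = 180, cx_4 = 408, cy_4 = 420, r_4 = 60, cx_5 = 396, cy_5 = 312, r_5 = 64, x0_6 = 252, y0_6 = 244, x1_6 = 400, y1_6 = 316, x0_7 = 64, y0_7 = 332, x1_7 = 144, y1_7 = 384, x0_8 = 184, y0_8 = 408, x1_8 = 332, y1_8 = 444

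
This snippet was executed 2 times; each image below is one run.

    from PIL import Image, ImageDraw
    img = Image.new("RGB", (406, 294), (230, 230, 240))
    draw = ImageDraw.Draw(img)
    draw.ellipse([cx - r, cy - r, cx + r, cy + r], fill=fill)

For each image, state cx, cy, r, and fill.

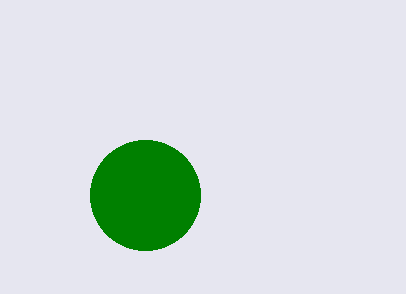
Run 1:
cx = 145; cy = 195; r = 55; fill = 'green'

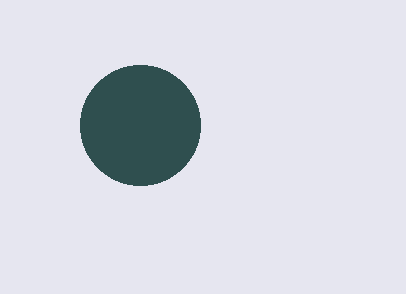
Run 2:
cx = 140, cy = 125, r = 60, fill = 'darkslategray'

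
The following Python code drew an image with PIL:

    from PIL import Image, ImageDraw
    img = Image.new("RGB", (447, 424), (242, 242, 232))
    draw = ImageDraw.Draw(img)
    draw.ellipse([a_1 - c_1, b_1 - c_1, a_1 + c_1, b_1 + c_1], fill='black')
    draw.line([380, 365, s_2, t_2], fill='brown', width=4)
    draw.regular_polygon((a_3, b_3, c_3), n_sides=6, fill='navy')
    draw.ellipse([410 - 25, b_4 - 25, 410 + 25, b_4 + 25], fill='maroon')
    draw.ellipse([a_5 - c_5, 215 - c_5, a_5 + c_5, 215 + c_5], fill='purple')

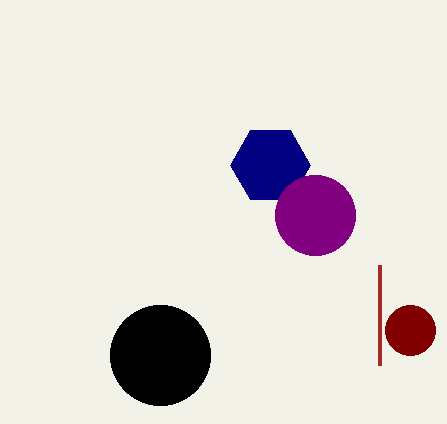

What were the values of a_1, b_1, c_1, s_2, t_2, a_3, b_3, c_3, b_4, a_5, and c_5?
a_1 = 160, b_1 = 355, c_1 = 50, s_2 = 380, t_2 = 265, a_3 = 270, b_3 = 165, c_3 = 40, b_4 = 330, a_5 = 315, c_5 = 40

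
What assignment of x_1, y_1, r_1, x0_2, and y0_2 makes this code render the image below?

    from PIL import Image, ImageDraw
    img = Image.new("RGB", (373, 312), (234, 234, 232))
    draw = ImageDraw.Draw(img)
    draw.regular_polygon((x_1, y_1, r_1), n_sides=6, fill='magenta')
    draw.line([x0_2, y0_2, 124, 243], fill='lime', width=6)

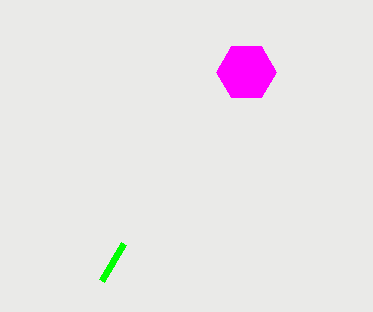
x_1 = 246; y_1 = 72; r_1 = 30; x0_2 = 102; y0_2 = 280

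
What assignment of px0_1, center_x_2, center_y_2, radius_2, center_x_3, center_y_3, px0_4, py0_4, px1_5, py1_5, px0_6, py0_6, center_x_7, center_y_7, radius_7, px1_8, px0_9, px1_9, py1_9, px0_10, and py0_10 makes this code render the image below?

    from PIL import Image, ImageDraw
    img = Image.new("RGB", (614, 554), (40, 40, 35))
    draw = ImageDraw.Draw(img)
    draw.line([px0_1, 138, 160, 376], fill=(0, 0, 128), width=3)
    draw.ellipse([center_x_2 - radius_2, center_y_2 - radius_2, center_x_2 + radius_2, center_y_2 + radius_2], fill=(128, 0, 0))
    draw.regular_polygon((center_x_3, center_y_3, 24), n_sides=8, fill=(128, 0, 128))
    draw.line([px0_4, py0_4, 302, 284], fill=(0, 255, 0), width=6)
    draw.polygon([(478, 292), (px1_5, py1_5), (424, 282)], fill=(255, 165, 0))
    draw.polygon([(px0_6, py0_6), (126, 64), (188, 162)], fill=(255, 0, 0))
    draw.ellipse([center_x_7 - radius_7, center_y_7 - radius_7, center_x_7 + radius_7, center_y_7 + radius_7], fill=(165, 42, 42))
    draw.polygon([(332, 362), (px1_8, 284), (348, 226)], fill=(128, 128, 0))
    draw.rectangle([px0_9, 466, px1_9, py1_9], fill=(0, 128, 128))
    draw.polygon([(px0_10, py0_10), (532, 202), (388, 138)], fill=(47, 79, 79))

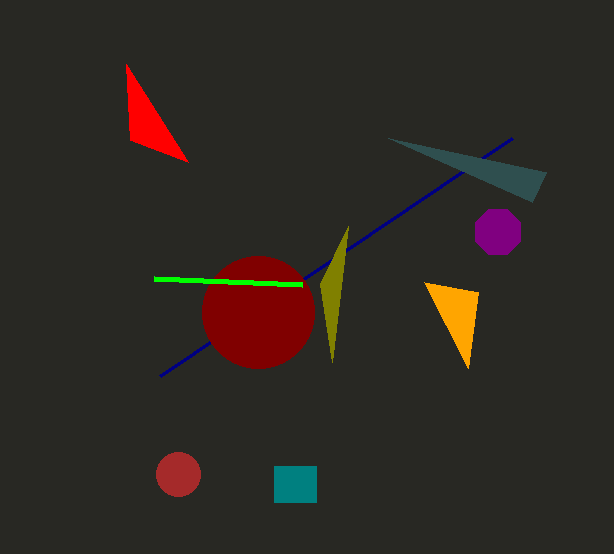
px0_1 = 512; center_x_2 = 258; center_y_2 = 312; radius_2 = 56; center_x_3 = 498; center_y_3 = 232; px0_4 = 154; py0_4 = 278; px1_5 = 468; py1_5 = 368; px0_6 = 130; py0_6 = 140; center_x_7 = 178; center_y_7 = 474; radius_7 = 22; px1_8 = 320; px0_9 = 274; px1_9 = 316; py1_9 = 502; px0_10 = 546; py0_10 = 172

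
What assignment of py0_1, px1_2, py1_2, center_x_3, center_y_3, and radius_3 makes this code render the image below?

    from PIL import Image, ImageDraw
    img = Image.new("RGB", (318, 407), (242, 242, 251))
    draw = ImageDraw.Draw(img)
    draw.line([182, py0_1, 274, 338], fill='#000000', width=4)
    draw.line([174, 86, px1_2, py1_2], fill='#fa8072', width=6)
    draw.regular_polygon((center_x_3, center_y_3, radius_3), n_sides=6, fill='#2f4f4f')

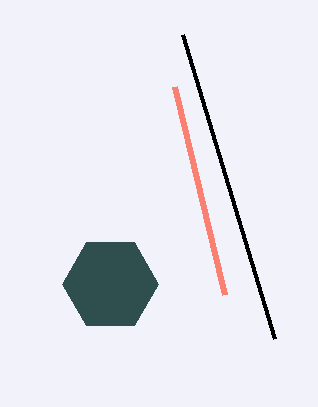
py0_1 = 34; px1_2 = 224; py1_2 = 294; center_x_3 = 110; center_y_3 = 284; radius_3 = 48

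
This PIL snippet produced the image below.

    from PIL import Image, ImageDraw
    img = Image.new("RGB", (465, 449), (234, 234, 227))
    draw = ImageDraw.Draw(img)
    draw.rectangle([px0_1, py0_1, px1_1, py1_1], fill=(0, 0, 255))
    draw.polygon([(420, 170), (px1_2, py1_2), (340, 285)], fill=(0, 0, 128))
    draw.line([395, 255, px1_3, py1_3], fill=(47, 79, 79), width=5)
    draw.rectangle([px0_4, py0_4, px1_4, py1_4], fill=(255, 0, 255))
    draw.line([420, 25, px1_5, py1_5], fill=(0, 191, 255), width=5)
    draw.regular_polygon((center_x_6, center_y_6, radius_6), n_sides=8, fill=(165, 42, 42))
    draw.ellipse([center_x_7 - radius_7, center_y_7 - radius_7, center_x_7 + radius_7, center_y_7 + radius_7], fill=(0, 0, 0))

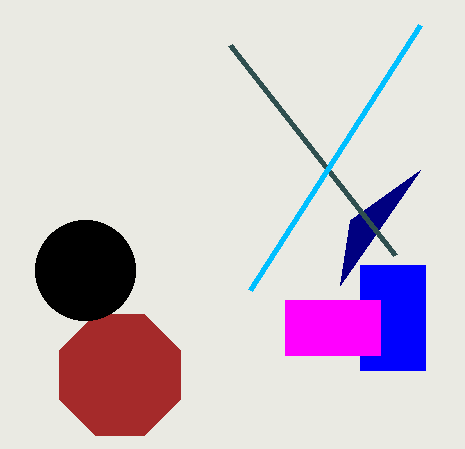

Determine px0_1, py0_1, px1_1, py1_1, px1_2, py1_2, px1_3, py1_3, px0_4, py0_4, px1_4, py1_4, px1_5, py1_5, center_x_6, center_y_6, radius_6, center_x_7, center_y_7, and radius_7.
px0_1 = 360
py0_1 = 265
px1_1 = 425
py1_1 = 370
px1_2 = 350
py1_2 = 220
px1_3 = 230
py1_3 = 45
px0_4 = 285
py0_4 = 300
px1_4 = 380
py1_4 = 355
px1_5 = 250
py1_5 = 290
center_x_6 = 120
center_y_6 = 375
radius_6 = 65
center_x_7 = 85
center_y_7 = 270
radius_7 = 50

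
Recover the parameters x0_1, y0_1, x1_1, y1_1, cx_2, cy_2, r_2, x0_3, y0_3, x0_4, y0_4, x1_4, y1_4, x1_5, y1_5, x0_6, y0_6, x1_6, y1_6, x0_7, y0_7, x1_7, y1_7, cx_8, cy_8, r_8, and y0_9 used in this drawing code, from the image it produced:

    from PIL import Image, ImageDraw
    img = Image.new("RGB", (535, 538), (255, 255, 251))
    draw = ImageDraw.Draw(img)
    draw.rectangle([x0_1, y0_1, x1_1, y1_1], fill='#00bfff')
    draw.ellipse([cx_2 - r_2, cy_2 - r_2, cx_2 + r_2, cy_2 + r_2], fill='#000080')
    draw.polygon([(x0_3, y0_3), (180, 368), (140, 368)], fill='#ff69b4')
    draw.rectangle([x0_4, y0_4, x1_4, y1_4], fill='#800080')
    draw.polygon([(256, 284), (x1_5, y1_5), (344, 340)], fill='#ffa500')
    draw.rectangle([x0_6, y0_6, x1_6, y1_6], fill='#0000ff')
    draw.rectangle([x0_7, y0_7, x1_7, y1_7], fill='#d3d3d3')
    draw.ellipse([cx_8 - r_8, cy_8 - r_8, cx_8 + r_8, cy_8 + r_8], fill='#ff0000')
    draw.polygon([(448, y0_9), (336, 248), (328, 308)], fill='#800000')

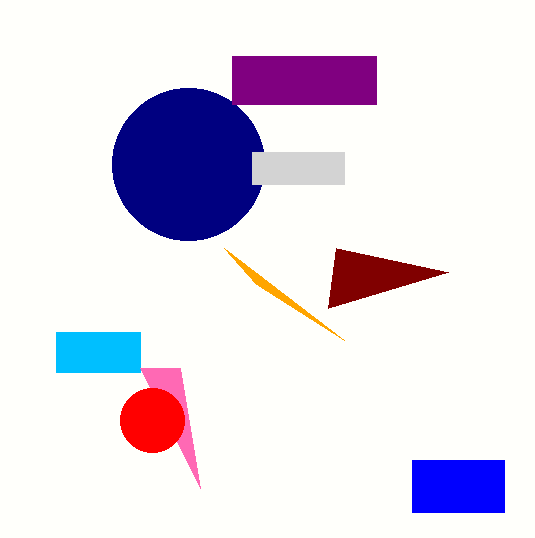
x0_1 = 56
y0_1 = 332
x1_1 = 140
y1_1 = 372
cx_2 = 188
cy_2 = 164
r_2 = 76
x0_3 = 200
y0_3 = 488
x0_4 = 232
y0_4 = 56
x1_4 = 376
y1_4 = 104
x1_5 = 224
y1_5 = 248
x0_6 = 412
y0_6 = 460
x1_6 = 504
y1_6 = 512
x0_7 = 252
y0_7 = 152
x1_7 = 344
y1_7 = 184
cx_8 = 152
cy_8 = 420
r_8 = 32
y0_9 = 272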